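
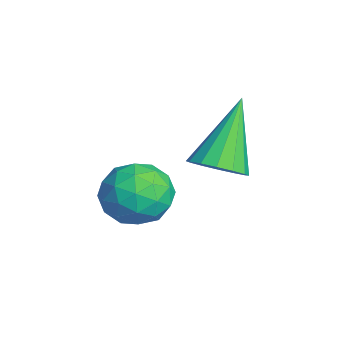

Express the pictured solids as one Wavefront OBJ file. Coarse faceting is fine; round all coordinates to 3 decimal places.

v -3.431 -1.718 -4.055
v -2.867 -1.871 -3.618
v -4.449 -0.922 -2.465
v -2.798 -1.523 -3.748
v -2.899 -1.227 -3.961
v -3.142 -1.063 -4.199
v -3.463 -1.075 -4.398
v -3.775 -1.259 -4.506
v -3.994 -1.566 -4.493
v -4.063 -1.914 -4.363
v -3.962 -2.209 -4.15
v -3.719 -2.373 -3.912
v -3.398 -2.362 -3.712
v -3.086 -2.178 -3.604
v -2.195 -2.933 -3.823
v -1.839 -3.494 -3.241
v -2.841 -4.026 -4.479
v -2.485 -4.587 -3.897
v -3.108 -4.017 -3.637
v -2.709 -3.342 -3.232
v -1.971 -4.178 -4.488
v -1.572 -3.503 -4.083
v -1.7 -4.263 -3.652
v -2.403 -4.163 -3.126
v -2.277 -3.357 -4.594
v -2.98 -3.257 -4.068
v -1.961 -3.117 -3.474
v -2.719 -4.403 -4.246
v -3.086 -4.068 -4.093
v -2.876 -4.397 -3.751
v -2.472 -3.028 -3.469
v -2.262 -3.358 -3.127
v -3.008 -3.665 -3.36
v -2.418 -4.162 -4.593
v -2.208 -4.492 -4.251
v -1.804 -3.123 -3.969
v -1.594 -3.452 -3.627
v -1.672 -3.855 -4.36
v -1.669 -3.899 -3.374
v -2.049 -4.541 -3.759
v -1.747 -4.301 -4.107
v -1.513 -3.904 -3.868
v -2.082 -3.841 -3.065
v -2.462 -4.483 -3.45
v -2.828 -4.148 -3.298
v -2.594 -3.751 -3.059
v -2.001 -4.293 -3.306
v -2.218 -3.037 -4.27
v -2.598 -3.679 -4.655
v -2.086 -3.769 -4.661
v -1.852 -3.372 -4.422
v -2.631 -2.979 -3.961
v -3.011 -3.621 -4.346
v -3.167 -3.616 -3.852
v -2.933 -3.219 -3.613
v -2.679 -3.227 -4.414
f 2 1 4
f 2 4 3
f 4 1 5
f 4 5 3
f 5 1 6
f 5 6 3
f 6 1 7
f 6 7 3
f 7 1 8
f 7 8 3
f 8 1 9
f 8 9 3
f 9 1 10
f 9 10 3
f 10 1 11
f 10 11 3
f 11 1 12
f 11 12 3
f 12 1 13
f 12 13 3
f 13 1 14
f 13 14 3
f 14 1 2
f 14 2 3
f 15 52 31
f 52 26 55
f 31 55 20
f 52 55 31
f 15 31 27
f 31 20 32
f 27 32 16
f 31 32 27
f 15 27 36
f 27 16 37
f 36 37 22
f 27 37 36
f 15 36 48
f 36 22 51
f 48 51 25
f 36 51 48
f 15 48 52
f 48 25 56
f 52 56 26
f 48 56 52
f 16 32 43
f 32 20 46
f 43 46 24
f 32 46 43
f 20 55 33
f 55 26 54
f 33 54 19
f 55 54 33
f 26 56 53
f 56 25 49
f 53 49 17
f 56 49 53
f 25 51 50
f 51 22 38
f 50 38 21
f 51 38 50
f 22 37 42
f 37 16 39
f 42 39 23
f 37 39 42
f 18 44 30
f 44 24 45
f 30 45 19
f 44 45 30
f 18 30 28
f 30 19 29
f 28 29 17
f 30 29 28
f 18 28 35
f 28 17 34
f 35 34 21
f 28 34 35
f 18 35 40
f 35 21 41
f 40 41 23
f 35 41 40
f 18 40 44
f 40 23 47
f 44 47 24
f 40 47 44
f 19 45 33
f 45 24 46
f 33 46 20
f 45 46 33
f 17 29 53
f 29 19 54
f 53 54 26
f 29 54 53
f 21 34 50
f 34 17 49
f 50 49 25
f 34 49 50
f 23 41 42
f 41 21 38
f 42 38 22
f 41 38 42
f 24 47 43
f 47 23 39
f 43 39 16
f 47 39 43



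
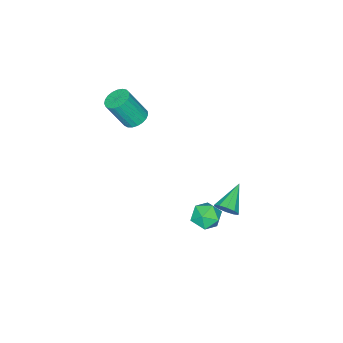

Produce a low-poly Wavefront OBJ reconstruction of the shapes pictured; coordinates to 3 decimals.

v 2.65 2.423 -3.507
v 3.325 2.015 -4.067
v 1.875 1.065 -3.453
v 2.55 0.657 -4.013
v 2.765 0.915 -3.106
v 3.244 1.754 -3.139
v 1.956 1.326 -4.381
v 2.435 2.165 -4.414
v 2.897 1.337 -4.607
v 3.396 1.083 -3.819
v 1.804 1.997 -3.701
v 2.303 1.743 -2.913
v 3.391 3.482 -1.182
v 3.691 3.743 -0.57
v 1.869 3.158 -0.298
v 3.493 4.086 -0.785
v 3.256 4.199 -1.152
v 3.07 4.038 -1.53
v 3.007 3.665 -1.776
v 3.09 3.222 -1.795
v 3.289 2.879 -1.58
v 3.526 2.766 -1.213
v 3.712 2.927 -0.835
v 3.775 3.3 -0.589
v 2.622 -3.364 2.038
v 3.304 -3.006 1.92
v 3.981 -3.718 3.685
v 3.298 -4.076 3.802
v 3.135 -2.778 2.077
v 3.812 -3.49 3.842
v 2.877 -2.652 2.227
v 3.554 -3.364 3.992
v 2.574 -2.648 2.345
v 3.251 -3.361 4.109
v 2.28 -2.769 2.409
v 2.957 -3.481 4.174
v 2.045 -2.992 2.409
v 2.722 -3.705 4.174
v 1.909 -3.28 2.345
v 2.586 -3.992 4.109
v 1.897 -3.582 2.227
v 2.574 -4.294 3.992
v 2.01 -3.846 2.077
v 2.687 -4.559 3.842
v 2.229 -4.027 1.92
v 2.906 -4.74 3.685
v 2.515 -4.094 1.784
v 3.192 -4.806 3.549
v 2.82 -4.034 1.691
v 3.497 -4.746 3.456
v 3.091 -3.858 1.658
v 3.768 -4.57 3.423
v 3.28 -3.597 1.691
v 3.957 -4.309 3.456
v 3.356 -3.295 1.784
v 4.033 -4.008 3.548
f 1 12 6
f 1 6 2
f 1 2 8
f 1 8 11
f 1 11 12
f 2 6 10
f 6 12 5
f 12 11 3
f 11 8 7
f 8 2 9
f 4 10 5
f 4 5 3
f 4 3 7
f 4 7 9
f 4 9 10
f 5 10 6
f 3 5 12
f 7 3 11
f 9 7 8
f 10 9 2
f 14 13 16
f 14 16 15
f 16 13 17
f 16 17 15
f 17 13 18
f 17 18 15
f 18 13 19
f 18 19 15
f 19 13 20
f 19 20 15
f 20 13 21
f 20 21 15
f 21 13 22
f 21 22 15
f 22 13 23
f 22 23 15
f 23 13 24
f 23 24 15
f 24 13 14
f 24 14 15
f 26 25 29
f 26 29 27
f 27 29 30
f 27 30 28
f 29 25 31
f 29 31 30
f 30 31 32
f 30 32 28
f 31 25 33
f 31 33 32
f 32 33 34
f 32 34 28
f 33 25 35
f 33 35 34
f 34 35 36
f 34 36 28
f 35 25 37
f 35 37 36
f 36 37 38
f 36 38 28
f 37 25 39
f 37 39 38
f 38 39 40
f 38 40 28
f 39 25 41
f 39 41 40
f 40 41 42
f 40 42 28
f 41 25 43
f 41 43 42
f 42 43 44
f 42 44 28
f 43 25 45
f 43 45 44
f 44 45 46
f 44 46 28
f 45 25 47
f 45 47 46
f 46 47 48
f 46 48 28
f 47 25 49
f 47 49 48
f 48 49 50
f 48 50 28
f 49 25 51
f 49 51 50
f 50 51 52
f 50 52 28
f 51 25 53
f 51 53 52
f 52 53 54
f 52 54 28
f 53 25 55
f 53 55 54
f 54 55 56
f 54 56 28
f 55 25 26
f 55 26 56
f 56 26 27
f 56 27 28



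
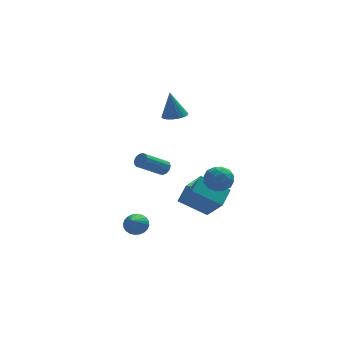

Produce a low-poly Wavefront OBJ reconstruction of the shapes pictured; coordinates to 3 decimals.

v -0.074 -1.918 0.057
v 0.234 -1.933 0.464
v -1.198 -2.457 1.529
v -1.506 -2.442 1.123
v 0.128 -1.666 0.453
v -1.304 -2.19 1.518
v -0.043 -1.479 0.316
v -1.474 -2.004 1.381
v -0.223 -1.432 0.097
v -1.655 -1.956 1.162
v -0.356 -1.538 -0.134
v -1.788 -2.063 0.931
v -0.399 -1.766 -0.305
v -1.831 -2.29 0.76
v -0.34 -2.041 -0.36
v -1.771 -2.566 0.705
v -0.196 -2.278 -0.283
v -1.627 -2.802 0.782
v -0.013 -2.4 -0.098
v -1.445 -2.924 0.967
v 0.15 -2.369 0.137
v -1.282 -2.893 1.202
v 0.242 -2.195 0.346
v -1.19 -2.719 1.411
v 2.925 0.274 -5.361
v 3.513 -1.046 -3.878
v 1.271 0.761 -4.271
v 1.859 -0.559 -2.789
v 3.641 1.299 -4.731
v 4.229 -0.021 -3.249
v 1.987 1.786 -3.642
v 2.575 0.466 -2.159
v 1.292 1.629 2.366
v 1.717 0.992 2.512
v 1.048 1.871 4.134
v 1.955 1.245 2.51
v 2.061 1.574 2.48
v 2.015 1.914 2.427
v 1.826 2.198 2.362
v 1.531 2.369 2.298
v 1.188 2.393 2.248
v 0.866 2.266 2.221
v 0.628 2.014 2.223
v 0.522 1.684 2.253
v 0.568 1.344 2.306
v 0.758 1.061 2.371
v 1.053 0.89 2.435
v 1.395 0.865 2.485
v -1.787 -2.468 -3.992
v -1.368 -2.176 -3.456
v -2.313 -3.772 -2.868
v -1.618 -2.038 -3.414
v -1.894 -1.966 -3.459
v -2.153 -1.97 -3.585
v -2.357 -2.05 -3.774
v -2.474 -2.194 -3.995
v -2.486 -2.379 -4.216
v -2.392 -2.578 -4.403
v -2.206 -2.76 -4.527
v -1.956 -2.898 -4.57
v -1.68 -2.97 -4.525
v -1.42 -2.966 -4.398
v -1.216 -2.886 -4.21
v -1.1 -2.743 -3.988
v -1.087 -2.557 -3.767
v -1.181 -2.358 -3.58
v 2.108 -2.363 -0.575
v 2.792 -1.782 -0.31
v 3.088 -3.118 -1.45
v 3.772 -2.537 -1.185
v 3.407 -3.141 -0.57
v 2.802 -2.675 -0.03
v 3.078 -2.225 -1.73
v 2.473 -1.759 -1.19
v 3.392 -1.697 -1.024
v 3.595 -2.263 -0.307
v 2.285 -2.637 -1.453
v 2.488 -3.203 -0.736
v 2.364 -2.006 -0.366
v 3.516 -2.894 -1.394
v 3.301 -3.249 -1.033
v 3.703 -2.907 -0.877
v 2.37 -2.531 -0.201
v 2.772 -2.19 -0.046
v 3.133 -2.989 -0.198
v 3.108 -2.71 -1.714
v 3.51 -2.369 -1.559
v 2.177 -1.993 -0.883
v 2.579 -1.651 -0.727
v 2.747 -1.911 -1.562
v 3.119 -1.615 -0.63
v 3.694 -2.058 -1.144
v 3.287 -1.875 -1.464
v 2.931 -1.601 -1.147
v 3.238 -1.948 -0.209
v 3.814 -2.391 -0.722
v 3.6 -2.747 -0.361
v 3.244 -2.472 -0.044
v 3.591 -1.897 -0.628
v 2.066 -2.509 -1.038
v 2.642 -2.952 -1.551
v 2.636 -2.428 -1.716
v 2.28 -2.153 -1.399
v 2.186 -2.842 -0.616
v 2.761 -3.285 -1.13
v 2.949 -3.299 -0.613
v 2.593 -3.025 -0.296
v 2.289 -3.003 -1.132
f 2 1 5
f 2 5 3
f 3 5 6
f 3 6 4
f 5 1 7
f 5 7 6
f 6 7 8
f 6 8 4
f 7 1 9
f 7 9 8
f 8 9 10
f 8 10 4
f 9 1 11
f 9 11 10
f 10 11 12
f 10 12 4
f 11 1 13
f 11 13 12
f 12 13 14
f 12 14 4
f 13 1 15
f 13 15 14
f 14 15 16
f 14 16 4
f 15 1 17
f 15 17 16
f 16 17 18
f 16 18 4
f 17 1 19
f 17 19 18
f 18 19 20
f 18 20 4
f 19 1 21
f 19 21 20
f 20 21 22
f 20 22 4
f 21 1 23
f 21 23 22
f 22 23 24
f 22 24 4
f 23 1 2
f 23 2 24
f 24 2 3
f 24 3 4
f 26 28 25
f 29 26 25
f 25 28 27
f 27 29 25
f 26 32 28
f 30 26 29
f 30 32 26
f 28 32 27
f 31 29 27
f 27 32 31
f 31 30 29
f 32 30 31
f 34 33 36
f 34 36 35
f 36 33 37
f 36 37 35
f 37 33 38
f 37 38 35
f 38 33 39
f 38 39 35
f 39 33 40
f 39 40 35
f 40 33 41
f 40 41 35
f 41 33 42
f 41 42 35
f 42 33 43
f 42 43 35
f 43 33 44
f 43 44 35
f 44 33 45
f 44 45 35
f 45 33 46
f 45 46 35
f 46 33 47
f 46 47 35
f 47 33 48
f 47 48 35
f 48 33 34
f 48 34 35
f 50 49 52
f 50 52 51
f 52 49 53
f 52 53 51
f 53 49 54
f 53 54 51
f 54 49 55
f 54 55 51
f 55 49 56
f 55 56 51
f 56 49 57
f 56 57 51
f 57 49 58
f 57 58 51
f 58 49 59
f 58 59 51
f 59 49 60
f 59 60 51
f 60 49 61
f 60 61 51
f 61 49 62
f 61 62 51
f 62 49 63
f 62 63 51
f 63 49 64
f 63 64 51
f 64 49 65
f 64 65 51
f 65 49 66
f 65 66 51
f 66 49 50
f 66 50 51
f 67 104 83
f 104 78 107
f 83 107 72
f 104 107 83
f 67 83 79
f 83 72 84
f 79 84 68
f 83 84 79
f 67 79 88
f 79 68 89
f 88 89 74
f 79 89 88
f 67 88 100
f 88 74 103
f 100 103 77
f 88 103 100
f 67 100 104
f 100 77 108
f 104 108 78
f 100 108 104
f 68 84 95
f 84 72 98
f 95 98 76
f 84 98 95
f 72 107 85
f 107 78 106
f 85 106 71
f 107 106 85
f 78 108 105
f 108 77 101
f 105 101 69
f 108 101 105
f 77 103 102
f 103 74 90
f 102 90 73
f 103 90 102
f 74 89 94
f 89 68 91
f 94 91 75
f 89 91 94
f 70 96 82
f 96 76 97
f 82 97 71
f 96 97 82
f 70 82 80
f 82 71 81
f 80 81 69
f 82 81 80
f 70 80 87
f 80 69 86
f 87 86 73
f 80 86 87
f 70 87 92
f 87 73 93
f 92 93 75
f 87 93 92
f 70 92 96
f 92 75 99
f 96 99 76
f 92 99 96
f 71 97 85
f 97 76 98
f 85 98 72
f 97 98 85
f 69 81 105
f 81 71 106
f 105 106 78
f 81 106 105
f 73 86 102
f 86 69 101
f 102 101 77
f 86 101 102
f 75 93 94
f 93 73 90
f 94 90 74
f 93 90 94
f 76 99 95
f 99 75 91
f 95 91 68
f 99 91 95



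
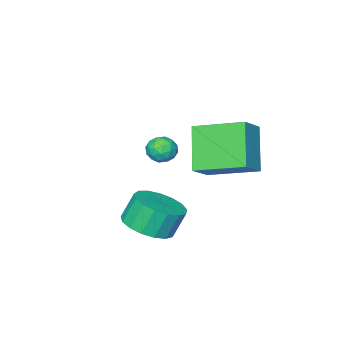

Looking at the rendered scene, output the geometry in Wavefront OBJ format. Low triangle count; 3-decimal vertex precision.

v 0.311 1.973 0.701
v 0.961 1.248 1.094
v 0.479 1.423 2.212
v -0.171 2.147 1.819
v 1.218 1.677 1.138
v 0.737 1.852 2.256
v 1.268 2.174 1.082
v 0.787 2.349 2.2
v 1.099 2.624 0.938
v 0.617 2.799 2.057
v 0.749 2.926 0.74
v 0.267 3.101 1.859
v 0.299 3.009 0.533
v -0.183 3.184 1.652
v -0.149 2.855 0.365
v -0.631 3.03 1.483
v -0.491 2.498 0.273
v -0.973 2.673 1.391
v -0.65 2.021 0.28
v -1.131 2.196 1.398
v -0.588 1.533 0.382
v -1.07 1.708 1.501
v -0.321 1.146 0.558
v -0.802 1.321 1.676
v 0.092 0.948 0.767
v -0.39 1.123 1.885
v 0.554 0.985 0.96
v 0.072 1.159 2.078
v -3.115 -0.487 2.224
v -2.767 -0.498 2.788
v -2.573 -1.342 1.872
v -2.225 -1.353 2.436
v -2.869 -1.507 2.441
v -3.204 -0.979 2.659
v -2.136 -0.861 2.001
v -2.471 -0.333 2.219
v -2.162 -0.729 2.65
v -2.615 -1.129 2.922
v -2.725 -0.711 1.738
v -3.178 -1.111 2.01
v -2.989 -0.418 2.537
v -2.351 -1.422 2.123
v -2.73 -1.513 2.126
v -2.525 -1.52 2.457
v -3.246 -0.7 2.461
v -3.041 -0.707 2.792
v -3.101 -1.3 2.589
v -2.299 -1.133 1.868
v -2.094 -1.14 2.199
v -2.815 -0.32 2.203
v -2.61 -0.327 2.534
v -2.239 -0.54 2.071
v -2.428 -0.56 2.787
v -2.11 -1.062 2.58
v -2.057 -0.773 2.325
v -2.255 -0.463 2.453
v -2.695 -0.795 2.947
v -2.376 -1.297 2.74
v -2.754 -1.388 2.743
v -2.951 -1.078 2.871
v -2.339 -0.931 2.866
v -2.964 -0.543 1.92
v -2.645 -1.045 1.713
v -2.389 -0.762 1.789
v -2.586 -0.452 1.917
v -3.23 -0.778 2.08
v -2.912 -1.28 1.873
v -3.085 -1.377 2.207
v -3.283 -1.067 2.335
v -3.001 -0.909 1.794
v -4.074 3.157 2.493
v -4.934 2.081 4.079
v -3.086 3.472 3.243
v -3.946 2.397 4.829
v -3.014 1.363 1.851
v -3.874 0.288 3.437
v -2.026 1.679 2.601
v -2.886 0.603 4.187
f 2 1 5
f 2 5 3
f 3 5 6
f 3 6 4
f 5 1 7
f 5 7 6
f 6 7 8
f 6 8 4
f 7 1 9
f 7 9 8
f 8 9 10
f 8 10 4
f 9 1 11
f 9 11 10
f 10 11 12
f 10 12 4
f 11 1 13
f 11 13 12
f 12 13 14
f 12 14 4
f 13 1 15
f 13 15 14
f 14 15 16
f 14 16 4
f 15 1 17
f 15 17 16
f 16 17 18
f 16 18 4
f 17 1 19
f 17 19 18
f 18 19 20
f 18 20 4
f 19 1 21
f 19 21 20
f 20 21 22
f 20 22 4
f 21 1 23
f 21 23 22
f 22 23 24
f 22 24 4
f 23 1 25
f 23 25 24
f 24 25 26
f 24 26 4
f 25 1 27
f 25 27 26
f 26 27 28
f 26 28 4
f 27 1 2
f 27 2 28
f 28 2 3
f 28 3 4
f 29 66 45
f 66 40 69
f 45 69 34
f 66 69 45
f 29 45 41
f 45 34 46
f 41 46 30
f 45 46 41
f 29 41 50
f 41 30 51
f 50 51 36
f 41 51 50
f 29 50 62
f 50 36 65
f 62 65 39
f 50 65 62
f 29 62 66
f 62 39 70
f 66 70 40
f 62 70 66
f 30 46 57
f 46 34 60
f 57 60 38
f 46 60 57
f 34 69 47
f 69 40 68
f 47 68 33
f 69 68 47
f 40 70 67
f 70 39 63
f 67 63 31
f 70 63 67
f 39 65 64
f 65 36 52
f 64 52 35
f 65 52 64
f 36 51 56
f 51 30 53
f 56 53 37
f 51 53 56
f 32 58 44
f 58 38 59
f 44 59 33
f 58 59 44
f 32 44 42
f 44 33 43
f 42 43 31
f 44 43 42
f 32 42 49
f 42 31 48
f 49 48 35
f 42 48 49
f 32 49 54
f 49 35 55
f 54 55 37
f 49 55 54
f 32 54 58
f 54 37 61
f 58 61 38
f 54 61 58
f 33 59 47
f 59 38 60
f 47 60 34
f 59 60 47
f 31 43 67
f 43 33 68
f 67 68 40
f 43 68 67
f 35 48 64
f 48 31 63
f 64 63 39
f 48 63 64
f 37 55 56
f 55 35 52
f 56 52 36
f 55 52 56
f 38 61 57
f 61 37 53
f 57 53 30
f 61 53 57
f 72 74 71
f 75 72 71
f 71 74 73
f 73 75 71
f 72 78 74
f 76 72 75
f 76 78 72
f 74 78 73
f 77 75 73
f 73 78 77
f 77 76 75
f 78 76 77



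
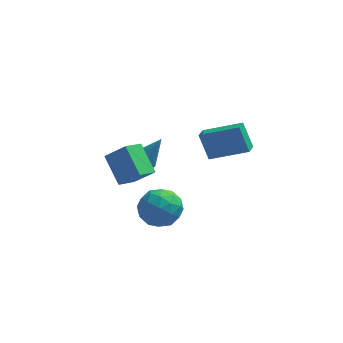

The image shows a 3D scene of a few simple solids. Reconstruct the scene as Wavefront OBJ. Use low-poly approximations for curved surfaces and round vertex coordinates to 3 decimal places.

v -1.337 2.747 -3.138
v -0.919 2.149 -3.266
v -0.403 3.073 -1.622
v -0.768 2.354 -3.403
v -0.704 2.618 -3.5
v -0.736 2.902 -3.541
v -0.859 3.162 -3.521
v -1.055 3.359 -3.443
v -1.294 3.463 -3.319
v -1.54 3.458 -3.166
v -1.754 3.344 -3.01
v -1.905 3.139 -2.873
v -1.969 2.875 -2.776
v -1.937 2.591 -2.735
v -1.814 2.331 -2.755
v -1.618 2.134 -2.833
v -1.379 2.03 -2.957
v -1.134 2.036 -3.11
v 0.604 -3.159 -0.379
v 1.209 -3.821 -1.174
v -1.069 -3.839 -1.086
v -0.464 -4.501 -1.881
v -0.417 -4.773 -0.714
v 0.617 -4.353 -0.278
v -0.477 -3.307 -1.982
v 0.557 -2.887 -1.546
v 0.541 -3.913 -2.165
v 0.578 -4.819 -1.381
v -0.438 -2.841 -0.879
v -0.401 -3.747 -0.095
v 1.054 -3.43 -0.715
v -0.914 -4.23 -1.545
v -0.886 -4.39 -0.859
v -0.53 -4.779 -1.327
v 0.706 -3.743 -0.188
v 1.061 -4.132 -0.655
v 0.106 -4.692 -0.384
v -0.921 -3.528 -1.605
v -0.566 -3.917 -2.072
v 0.67 -2.881 -0.933
v 1.026 -3.27 -1.401
v 0.034 -2.968 -1.876
v 1.016 -3.874 -1.764
v 0.033 -4.274 -2.18
v 0.025 -3.572 -2.239
v 0.633 -3.324 -1.983
v 1.038 -4.406 -1.304
v 0.055 -4.806 -1.719
v 0.083 -4.966 -1.033
v 0.69 -4.719 -0.777
v 0.645 -4.46 -1.886
v 0.085 -2.854 -0.541
v -0.898 -3.254 -0.956
v -0.55 -2.941 -1.483
v 0.057 -2.694 -1.227
v 0.107 -3.386 -0.08
v -0.876 -3.786 -0.496
v -0.493 -4.336 -0.277
v 0.115 -4.088 -0.021
v -0.505 -3.2 -0.374
v 2.274 -0.746 0.126
v 1.724 -0.196 1.524
v 2.44 0.012 -0.107
v 1.89 0.562 1.291
v 4.29 -0.922 0.989
v 3.74 -0.372 2.387
v 4.456 -0.164 0.756
v 3.906 0.386 2.154
v -2.351 -0.16 -2.715
v -3.194 1.133 -1.557
v -1.643 0.812 -3.284
v -2.486 2.104 -2.125
v -1.234 -0.364 -1.675
v -2.077 0.928 -0.516
v -0.526 0.607 -2.243
v -1.369 1.9 -1.085
f 2 1 4
f 2 4 3
f 4 1 5
f 4 5 3
f 5 1 6
f 5 6 3
f 6 1 7
f 6 7 3
f 7 1 8
f 7 8 3
f 8 1 9
f 8 9 3
f 9 1 10
f 9 10 3
f 10 1 11
f 10 11 3
f 11 1 12
f 11 12 3
f 12 1 13
f 12 13 3
f 13 1 14
f 13 14 3
f 14 1 15
f 14 15 3
f 15 1 16
f 15 16 3
f 16 1 17
f 16 17 3
f 17 1 18
f 17 18 3
f 18 1 2
f 18 2 3
f 19 56 35
f 56 30 59
f 35 59 24
f 56 59 35
f 19 35 31
f 35 24 36
f 31 36 20
f 35 36 31
f 19 31 40
f 31 20 41
f 40 41 26
f 31 41 40
f 19 40 52
f 40 26 55
f 52 55 29
f 40 55 52
f 19 52 56
f 52 29 60
f 56 60 30
f 52 60 56
f 20 36 47
f 36 24 50
f 47 50 28
f 36 50 47
f 24 59 37
f 59 30 58
f 37 58 23
f 59 58 37
f 30 60 57
f 60 29 53
f 57 53 21
f 60 53 57
f 29 55 54
f 55 26 42
f 54 42 25
f 55 42 54
f 26 41 46
f 41 20 43
f 46 43 27
f 41 43 46
f 22 48 34
f 48 28 49
f 34 49 23
f 48 49 34
f 22 34 32
f 34 23 33
f 32 33 21
f 34 33 32
f 22 32 39
f 32 21 38
f 39 38 25
f 32 38 39
f 22 39 44
f 39 25 45
f 44 45 27
f 39 45 44
f 22 44 48
f 44 27 51
f 48 51 28
f 44 51 48
f 23 49 37
f 49 28 50
f 37 50 24
f 49 50 37
f 21 33 57
f 33 23 58
f 57 58 30
f 33 58 57
f 25 38 54
f 38 21 53
f 54 53 29
f 38 53 54
f 27 45 46
f 45 25 42
f 46 42 26
f 45 42 46
f 28 51 47
f 51 27 43
f 47 43 20
f 51 43 47
f 62 64 61
f 65 62 61
f 61 64 63
f 63 65 61
f 62 68 64
f 66 62 65
f 66 68 62
f 64 68 63
f 67 65 63
f 63 68 67
f 67 66 65
f 68 66 67
f 70 72 69
f 73 70 69
f 69 72 71
f 71 73 69
f 70 76 72
f 74 70 73
f 74 76 70
f 72 76 71
f 75 73 71
f 71 76 75
f 75 74 73
f 76 74 75



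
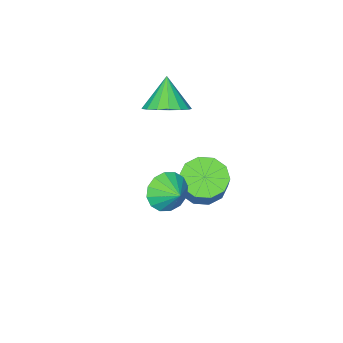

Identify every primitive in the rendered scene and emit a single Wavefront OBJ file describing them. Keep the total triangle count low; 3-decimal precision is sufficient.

v -3.419 0.495 -3.229
v -2.656 -0.28 -3.153
v -1.979 0.529 -1.695
v -2.741 1.305 -1.771
v -2.413 0.214 -3.54
v -1.735 1.023 -2.082
v -2.553 0.816 -3.809
v -1.876 1.625 -2.351
v -3.024 1.295 -3.856
v -2.347 2.104 -2.398
v -3.646 1.469 -3.664
v -2.969 2.278 -2.205
v -4.181 1.271 -3.305
v -3.504 2.08 -1.847
v -4.425 0.777 -2.918
v -3.747 1.586 -1.46
v -4.284 0.175 -2.649
v -3.607 0.984 -1.191
v -3.813 -0.304 -2.602
v -3.136 0.505 -1.144
v -3.191 -0.478 -2.795
v -2.514 0.331 -1.336
v 0.843 2.856 0.558
v 1.481 3.092 -0.147
v 0.977 3.764 0.982
v 1.029 3.241 -0.324
v 0.528 3.286 -0.264
v 0.111 3.217 0.016
v -0.11 3.051 0.442
v -0.075 2.833 0.899
v 0.206 2.621 1.264
v 0.657 2.472 1.44
v 1.159 2.426 1.38
v 1.576 2.496 1.1
v 1.797 2.662 0.675
v 1.762 2.88 0.218
v -2.38 -0.685 1.805
v -1.88 0.025 2.43
v -3.06 -1.395 3.155
v -2.327 0.25 2.323
v -2.787 0.26 2.097
v -3.153 0.055 1.805
v -3.343 -0.321 1.512
v -3.311 -0.779 1.286
v -3.067 -1.217 1.18
v -2.665 -1.532 1.216
v -2.198 -1.653 1.388
v -1.772 -1.553 1.655
v -1.486 -1.253 1.956
v -1.405 -0.824 2.223
v -1.547 -0.363 2.394
f 2 1 5
f 2 5 3
f 3 5 6
f 3 6 4
f 5 1 7
f 5 7 6
f 6 7 8
f 6 8 4
f 7 1 9
f 7 9 8
f 8 9 10
f 8 10 4
f 9 1 11
f 9 11 10
f 10 11 12
f 10 12 4
f 11 1 13
f 11 13 12
f 12 13 14
f 12 14 4
f 13 1 15
f 13 15 14
f 14 15 16
f 14 16 4
f 15 1 17
f 15 17 16
f 16 17 18
f 16 18 4
f 17 1 19
f 17 19 18
f 18 19 20
f 18 20 4
f 19 1 21
f 19 21 20
f 20 21 22
f 20 22 4
f 21 1 2
f 21 2 22
f 22 2 3
f 22 3 4
f 24 23 26
f 24 26 25
f 26 23 27
f 26 27 25
f 27 23 28
f 27 28 25
f 28 23 29
f 28 29 25
f 29 23 30
f 29 30 25
f 30 23 31
f 30 31 25
f 31 23 32
f 31 32 25
f 32 23 33
f 32 33 25
f 33 23 34
f 33 34 25
f 34 23 35
f 34 35 25
f 35 23 36
f 35 36 25
f 36 23 24
f 36 24 25
f 38 37 40
f 38 40 39
f 40 37 41
f 40 41 39
f 41 37 42
f 41 42 39
f 42 37 43
f 42 43 39
f 43 37 44
f 43 44 39
f 44 37 45
f 44 45 39
f 45 37 46
f 45 46 39
f 46 37 47
f 46 47 39
f 47 37 48
f 47 48 39
f 48 37 49
f 48 49 39
f 49 37 50
f 49 50 39
f 50 37 51
f 50 51 39
f 51 37 38
f 51 38 39



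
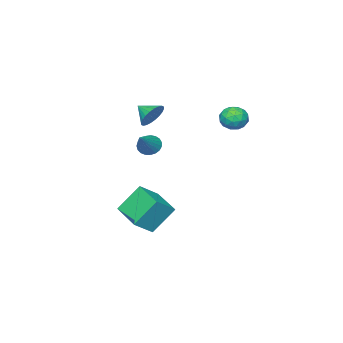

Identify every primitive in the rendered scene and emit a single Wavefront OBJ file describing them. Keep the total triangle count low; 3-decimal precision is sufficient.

v -0.668 -2.006 0.757
v -0.234 -1.905 0.179
v 0.768 -1.394 1.943
v -0.37 -1.634 0.204
v -0.557 -1.428 0.325
v -0.764 -1.322 0.52
v -0.954 -1.334 0.757
v -1.094 -1.462 0.993
v -1.161 -1.684 1.189
v -1.143 -1.962 1.31
v -1.042 -2.247 1.336
v -0.877 -2.491 1.261
v -0.676 -2.651 1.099
v -0.473 -2.699 0.879
v -0.304 -2.627 0.637
v -0.198 -2.448 0.416
v -0.173 -2.192 0.254
v -0.172 -2.602 -4.798
v -1.248 -1.903 -3.199
v 0.558 -0.645 -5.162
v -0.519 0.054 -3.563
v 1.019 -2.874 -3.877
v -0.058 -2.175 -2.278
v 1.748 -0.917 -4.241
v 0.672 -0.218 -2.642
v -2.841 2.573 2.559
v -2.326 2.568 3.263
v -3.694 1.632 3.177
v -3.179 1.627 3.881
v -3.652 2.335 3.691
v -3.125 2.917 3.309
v -2.895 1.283 3.131
v -2.368 1.865 2.749
v -2.359 1.771 3.617
v -2.827 2.422 3.963
v -3.193 1.778 2.477
v -3.661 2.429 2.823
v -2.509 2.653 2.857
v -3.511 1.547 3.583
v -3.789 1.963 3.471
v -3.486 1.96 3.885
v -2.978 2.858 2.884
v -2.675 2.856 3.298
v -3.454 2.719 3.549
v -3.345 1.344 3.142
v -3.042 1.342 3.556
v -2.534 2.24 2.555
v -2.231 2.237 2.969
v -2.566 1.481 2.891
v -2.226 2.182 3.479
v -2.727 1.629 3.842
v -2.56 1.426 3.401
v -2.25 1.768 3.176
v -2.5 2.564 3.682
v -3.001 2.011 4.045
v -3.279 2.427 3.934
v -2.97 2.769 3.709
v -2.52 2.096 3.89
v -3.019 2.189 2.395
v -3.52 1.636 2.758
v -3.05 1.431 2.731
v -2.741 1.773 2.506
v -3.293 2.571 2.598
v -3.794 2.018 2.961
v -3.77 2.432 3.264
v -3.46 2.774 3.039
v -3.5 2.104 2.55
v -1.553 -2.568 2.603
v -1.17 -2.918 1.856
v -1.447 -3.592 3.137
v -0.885 -2.797 2.03
v -0.701 -2.642 2.291
v -0.648 -2.476 2.6
v -0.732 -2.323 2.91
v -0.941 -2.208 3.172
v -1.243 -2.148 3.349
v -1.593 -2.151 3.411
v -1.936 -2.218 3.351
v -2.221 -2.338 3.176
v -2.404 -2.493 2.915
v -2.458 -2.66 2.606
v -2.374 -2.812 2.297
v -2.165 -2.927 2.034
v -1.863 -2.988 1.858
v -1.513 -2.985 1.795
f 2 1 4
f 2 4 3
f 4 1 5
f 4 5 3
f 5 1 6
f 5 6 3
f 6 1 7
f 6 7 3
f 7 1 8
f 7 8 3
f 8 1 9
f 8 9 3
f 9 1 10
f 9 10 3
f 10 1 11
f 10 11 3
f 11 1 12
f 11 12 3
f 12 1 13
f 12 13 3
f 13 1 14
f 13 14 3
f 14 1 15
f 14 15 3
f 15 1 16
f 15 16 3
f 16 1 17
f 16 17 3
f 17 1 2
f 17 2 3
f 19 21 18
f 22 19 18
f 18 21 20
f 20 22 18
f 19 25 21
f 23 19 22
f 23 25 19
f 21 25 20
f 24 22 20
f 20 25 24
f 24 23 22
f 25 23 24
f 26 63 42
f 63 37 66
f 42 66 31
f 63 66 42
f 26 42 38
f 42 31 43
f 38 43 27
f 42 43 38
f 26 38 47
f 38 27 48
f 47 48 33
f 38 48 47
f 26 47 59
f 47 33 62
f 59 62 36
f 47 62 59
f 26 59 63
f 59 36 67
f 63 67 37
f 59 67 63
f 27 43 54
f 43 31 57
f 54 57 35
f 43 57 54
f 31 66 44
f 66 37 65
f 44 65 30
f 66 65 44
f 37 67 64
f 67 36 60
f 64 60 28
f 67 60 64
f 36 62 61
f 62 33 49
f 61 49 32
f 62 49 61
f 33 48 53
f 48 27 50
f 53 50 34
f 48 50 53
f 29 55 41
f 55 35 56
f 41 56 30
f 55 56 41
f 29 41 39
f 41 30 40
f 39 40 28
f 41 40 39
f 29 39 46
f 39 28 45
f 46 45 32
f 39 45 46
f 29 46 51
f 46 32 52
f 51 52 34
f 46 52 51
f 29 51 55
f 51 34 58
f 55 58 35
f 51 58 55
f 30 56 44
f 56 35 57
f 44 57 31
f 56 57 44
f 28 40 64
f 40 30 65
f 64 65 37
f 40 65 64
f 32 45 61
f 45 28 60
f 61 60 36
f 45 60 61
f 34 52 53
f 52 32 49
f 53 49 33
f 52 49 53
f 35 58 54
f 58 34 50
f 54 50 27
f 58 50 54
f 69 68 71
f 69 71 70
f 71 68 72
f 71 72 70
f 72 68 73
f 72 73 70
f 73 68 74
f 73 74 70
f 74 68 75
f 74 75 70
f 75 68 76
f 75 76 70
f 76 68 77
f 76 77 70
f 77 68 78
f 77 78 70
f 78 68 79
f 78 79 70
f 79 68 80
f 79 80 70
f 80 68 81
f 80 81 70
f 81 68 82
f 81 82 70
f 82 68 83
f 82 83 70
f 83 68 84
f 83 84 70
f 84 68 85
f 84 85 70
f 85 68 69
f 85 69 70



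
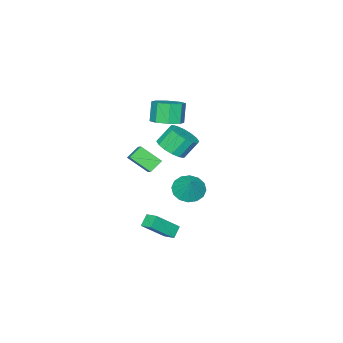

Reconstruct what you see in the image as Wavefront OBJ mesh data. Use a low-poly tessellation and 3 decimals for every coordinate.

v 0.235 -0.029 2.91
v 0.936 0.616 3.091
v 0.286 1.035 4.112
v -0.415 0.389 3.93
v 0.614 0.855 2.788
v -0.035 1.274 3.809
v 0.191 0.857 2.518
v -0.458 1.276 3.539
v -0.221 0.622 2.353
v -0.87 1.04 3.373
v -0.51 0.212 2.337
v -1.159 0.63 3.357
v -0.6 -0.263 2.474
v -1.249 0.156 3.495
v -0.466 -0.675 2.728
v -1.116 -0.256 3.749
v -0.145 -0.914 3.031
v -0.794 -0.495 4.052
v 0.278 -0.916 3.301
v -0.371 -0.497 4.322
v 0.69 -0.68 3.467
v 0.041 -0.262 4.487
v 0.979 -0.27 3.483
v 0.33 0.148 4.503
v 1.069 0.204 3.345
v 0.42 0.623 4.366
v -3.529 -3.515 1.927
v -2.604 -3.564 2.278
v -3.107 -3.854 3.563
v -4.031 -3.805 3.213
v -2.894 -2.866 2.322
v -3.397 -3.155 3.607
v -3.556 -2.548 2.135
v -4.059 -2.837 3.42
v -4.202 -2.796 1.826
v -4.704 -3.086 3.111
v -4.453 -3.466 1.577
v -4.956 -3.756 2.862
v -4.163 -4.165 1.533
v -4.666 -4.454 2.818
v -3.501 -4.483 1.72
v -4.004 -4.772 3.005
v -2.856 -4.234 2.029
v -3.358 -4.524 3.314
v -0.151 -2.042 -0.005
v 0.315 -3.167 0.937
v -0.933 -1.9 0.551
v -0.467 -3.025 1.493
v 0.327 -1.415 0.507
v 0.793 -2.54 1.449
v -0.455 -1.273 1.063
v 0.011 -2.398 2.005
v -0.033 1.018 -0.03
v 0.585 1.468 -0.61
v 0.513 1.662 1.05
v 0.189 1.767 -0.588
v -0.267 1.865 -0.416
v -0.66 1.736 -0.141
v -0.885 1.415 0.165
v -0.882 0.988 0.418
v -0.651 0.568 0.551
v -0.255 0.27 0.529
v 0.201 0.171 0.357
v 0.594 0.3 0.082
v 0.819 0.621 -0.224
v 0.816 1.048 -0.477
v -0.211 -0.921 -4.936
v -0.837 -1.039 -4.374
v -0.118 -0.111 -4.664
v -0.744 -0.228 -4.102
v 1.084 -1.512 -3.618
v 0.458 -1.629 -3.056
v 1.177 -0.701 -3.346
v 0.551 -0.819 -2.784
f 2 1 5
f 2 5 3
f 3 5 6
f 3 6 4
f 5 1 7
f 5 7 6
f 6 7 8
f 6 8 4
f 7 1 9
f 7 9 8
f 8 9 10
f 8 10 4
f 9 1 11
f 9 11 10
f 10 11 12
f 10 12 4
f 11 1 13
f 11 13 12
f 12 13 14
f 12 14 4
f 13 1 15
f 13 15 14
f 14 15 16
f 14 16 4
f 15 1 17
f 15 17 16
f 16 17 18
f 16 18 4
f 17 1 19
f 17 19 18
f 18 19 20
f 18 20 4
f 19 1 21
f 19 21 20
f 20 21 22
f 20 22 4
f 21 1 23
f 21 23 22
f 22 23 24
f 22 24 4
f 23 1 25
f 23 25 24
f 24 25 26
f 24 26 4
f 25 1 2
f 25 2 26
f 26 2 3
f 26 3 4
f 28 27 31
f 28 31 29
f 29 31 32
f 29 32 30
f 31 27 33
f 31 33 32
f 32 33 34
f 32 34 30
f 33 27 35
f 33 35 34
f 34 35 36
f 34 36 30
f 35 27 37
f 35 37 36
f 36 37 38
f 36 38 30
f 37 27 39
f 37 39 38
f 38 39 40
f 38 40 30
f 39 27 41
f 39 41 40
f 40 41 42
f 40 42 30
f 41 27 43
f 41 43 42
f 42 43 44
f 42 44 30
f 43 27 28
f 43 28 44
f 44 28 29
f 44 29 30
f 46 48 45
f 49 46 45
f 45 48 47
f 47 49 45
f 46 52 48
f 50 46 49
f 50 52 46
f 48 52 47
f 51 49 47
f 47 52 51
f 51 50 49
f 52 50 51
f 54 53 56
f 54 56 55
f 56 53 57
f 56 57 55
f 57 53 58
f 57 58 55
f 58 53 59
f 58 59 55
f 59 53 60
f 59 60 55
f 60 53 61
f 60 61 55
f 61 53 62
f 61 62 55
f 62 53 63
f 62 63 55
f 63 53 64
f 63 64 55
f 64 53 65
f 64 65 55
f 65 53 66
f 65 66 55
f 66 53 54
f 66 54 55
f 68 70 67
f 71 68 67
f 67 70 69
f 69 71 67
f 68 74 70
f 72 68 71
f 72 74 68
f 70 74 69
f 73 71 69
f 69 74 73
f 73 72 71
f 74 72 73



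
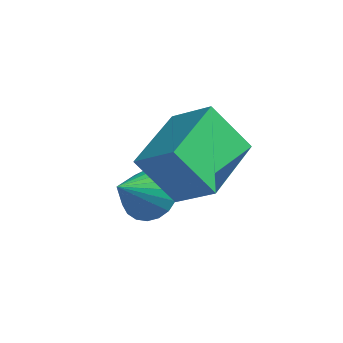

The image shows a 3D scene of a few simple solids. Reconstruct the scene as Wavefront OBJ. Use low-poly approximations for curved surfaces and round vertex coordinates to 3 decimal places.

v -2.104 3.51 -2.348
v -1.483 3.321 -2.897
v -1.896 2.35 -1.712
v -1.307 3.493 -2.642
v -1.269 3.667 -2.337
v -1.375 3.814 -2.034
v -1.608 3.909 -1.785
v -1.926 3.934 -1.634
v -2.275 3.887 -1.606
v -2.595 3.774 -1.706
v -2.83 3.616 -1.918
v -2.939 3.439 -2.204
v -2.904 3.275 -2.515
v -2.731 3.151 -2.797
v -2.449 3.09 -3.002
v -2.108 3.101 -3.093
v -1.766 3.183 -3.056
v 0.373 2.282 0.11
v -0.466 4.12 0.954
v -0.792 2.019 -0.475
v -1.631 3.858 0.369
v 0.871 3.142 -1.269
v 0.032 4.981 -0.425
v -0.294 2.88 -1.854
v -1.133 4.718 -1.01
f 2 1 4
f 2 4 3
f 4 1 5
f 4 5 3
f 5 1 6
f 5 6 3
f 6 1 7
f 6 7 3
f 7 1 8
f 7 8 3
f 8 1 9
f 8 9 3
f 9 1 10
f 9 10 3
f 10 1 11
f 10 11 3
f 11 1 12
f 11 12 3
f 12 1 13
f 12 13 3
f 13 1 14
f 13 14 3
f 14 1 15
f 14 15 3
f 15 1 16
f 15 16 3
f 16 1 17
f 16 17 3
f 17 1 2
f 17 2 3
f 19 21 18
f 22 19 18
f 18 21 20
f 20 22 18
f 19 25 21
f 23 19 22
f 23 25 19
f 21 25 20
f 24 22 20
f 20 25 24
f 24 23 22
f 25 23 24



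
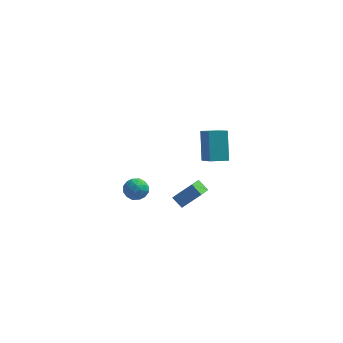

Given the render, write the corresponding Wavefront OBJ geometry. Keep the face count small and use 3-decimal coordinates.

v 1.068 -4.843 -1.88
v 0.496 -4.489 -1.394
v 1.253 -3.332 -2.764
v 0.681 -2.978 -2.278
v 2.079 -4.442 -0.982
v 1.507 -4.088 -0.496
v 2.264 -2.931 -1.866
v 1.692 -2.577 -1.38
v -2.706 -1.715 -3.228
v -2.213 -1.139 -3.01
v -1.727 -2.361 -3.73
v -1.234 -1.785 -3.512
v -1.573 -2.242 -2.966
v -2.178 -1.842 -2.655
v -1.762 -1.658 -4.085
v -2.367 -1.258 -3.774
v -1.63 -1.103 -3.539
v -1.514 -1.464 -2.848
v -2.426 -2.036 -3.892
v -2.31 -2.397 -3.201
v -2.545 -1.37 -3.075
v -1.395 -2.13 -3.665
v -1.594 -2.398 -3.344
v -1.304 -2.059 -3.216
v -2.525 -1.784 -2.866
v -2.235 -1.445 -2.738
v -1.859 -2.093 -2.712
v -1.705 -2.055 -4.002
v -1.415 -1.716 -3.874
v -2.636 -1.441 -3.524
v -2.346 -1.102 -3.396
v -2.081 -1.407 -4.028
v -1.913 -1.011 -3.258
v -1.338 -1.39 -3.553
v -1.648 -1.316 -3.89
v -2.003 -1.081 -3.707
v -1.845 -1.223 -2.852
v -1.269 -1.603 -3.147
v -1.468 -1.871 -2.826
v -1.824 -1.636 -2.643
v -1.502 -1.202 -3.163
v -2.671 -1.897 -3.593
v -2.095 -2.277 -3.888
v -2.116 -1.864 -4.097
v -2.472 -1.629 -3.914
v -2.602 -2.11 -3.187
v -2.027 -2.489 -3.482
v -1.937 -2.419 -3.033
v -2.292 -2.184 -2.85
v -2.438 -2.298 -3.577
v 1.161 3.016 -4.486
v 1.8 1.761 -3.413
v 0.916 4.292 -2.849
v 1.555 3.038 -1.776
v 2.225 3.422 -4.644
v 2.864 2.168 -3.571
v 1.98 4.699 -3.007
v 2.619 3.444 -1.934
f 2 4 1
f 5 2 1
f 1 4 3
f 3 5 1
f 2 8 4
f 6 2 5
f 6 8 2
f 4 8 3
f 7 5 3
f 3 8 7
f 7 6 5
f 8 6 7
f 9 46 25
f 46 20 49
f 25 49 14
f 46 49 25
f 9 25 21
f 25 14 26
f 21 26 10
f 25 26 21
f 9 21 30
f 21 10 31
f 30 31 16
f 21 31 30
f 9 30 42
f 30 16 45
f 42 45 19
f 30 45 42
f 9 42 46
f 42 19 50
f 46 50 20
f 42 50 46
f 10 26 37
f 26 14 40
f 37 40 18
f 26 40 37
f 14 49 27
f 49 20 48
f 27 48 13
f 49 48 27
f 20 50 47
f 50 19 43
f 47 43 11
f 50 43 47
f 19 45 44
f 45 16 32
f 44 32 15
f 45 32 44
f 16 31 36
f 31 10 33
f 36 33 17
f 31 33 36
f 12 38 24
f 38 18 39
f 24 39 13
f 38 39 24
f 12 24 22
f 24 13 23
f 22 23 11
f 24 23 22
f 12 22 29
f 22 11 28
f 29 28 15
f 22 28 29
f 12 29 34
f 29 15 35
f 34 35 17
f 29 35 34
f 12 34 38
f 34 17 41
f 38 41 18
f 34 41 38
f 13 39 27
f 39 18 40
f 27 40 14
f 39 40 27
f 11 23 47
f 23 13 48
f 47 48 20
f 23 48 47
f 15 28 44
f 28 11 43
f 44 43 19
f 28 43 44
f 17 35 36
f 35 15 32
f 36 32 16
f 35 32 36
f 18 41 37
f 41 17 33
f 37 33 10
f 41 33 37
f 52 54 51
f 55 52 51
f 51 54 53
f 53 55 51
f 52 58 54
f 56 52 55
f 56 58 52
f 54 58 53
f 57 55 53
f 53 58 57
f 57 56 55
f 58 56 57



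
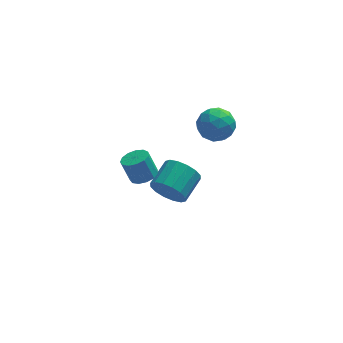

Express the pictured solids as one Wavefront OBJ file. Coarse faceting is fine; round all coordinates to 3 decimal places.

v 2.596 2.332 3.353
v 3.583 2.132 3.724
v 2.317 0.628 3.176
v 3.304 0.428 3.547
v 2.553 0.82 4.205
v 2.725 1.873 4.314
v 3.175 0.887 2.586
v 3.347 1.94 2.695
v 3.94 1.239 3.25
v 3.556 1.198 4.25
v 2.344 1.562 2.65
v 1.96 1.521 3.65
v 3.114 2.381 3.554
v 2.786 0.379 3.346
v 2.345 0.609 3.733
v 2.925 0.492 3.95
v 2.61 2.229 3.901
v 3.19 2.112 4.119
v 2.584 1.341 4.401
v 2.71 0.648 2.781
v 3.29 0.531 2.999
v 2.975 2.268 2.95
v 3.555 2.151 3.167
v 3.316 1.419 2.499
v 3.904 1.739 3.493
v 3.74 0.738 3.389
v 3.664 1.007 2.824
v 3.765 1.626 2.889
v 3.678 1.715 4.081
v 3.514 0.713 3.977
v 3.073 0.944 4.364
v 3.174 1.563 4.428
v 3.888 1.19 3.803
v 2.386 2.047 2.923
v 2.222 1.045 2.819
v 2.726 1.197 2.472
v 2.827 1.816 2.536
v 2.16 2.022 3.511
v 1.996 1.021 3.407
v 2.135 1.134 4.011
v 2.236 1.753 4.076
v 2.012 1.57 3.097
v 0.635 2.456 -3.09
v 1.311 2.317 -3.921
v 2.261 3.584 -3.36
v 1.585 3.724 -2.53
v 0.931 2.683 -4.104
v 1.881 3.95 -3.543
v 0.471 2.989 -4.016
v 1.421 4.256 -3.455
v 0.055 3.152 -3.679
v 1.006 4.419 -3.119
v -0.205 3.128 -3.185
v 0.745 4.396 -2.625
v -0.241 2.925 -2.666
v 0.71 4.192 -2.105
v -0.041 2.596 -2.26
v 0.909 3.863 -1.699
v 0.339 2.23 -2.077
v 1.289 3.497 -1.516
v 0.799 1.924 -2.165
v 1.749 3.191 -1.604
v 1.214 1.761 -2.501
v 2.165 3.028 -1.941
v 1.475 1.784 -2.995
v 2.425 3.052 -2.435
v 1.51 1.988 -3.515
v 2.461 3.255 -2.954
v -0.945 -0.957 1.998
v -0.253 -0.739 2.19
v -0.684 -0.445 3.413
v -1.375 -0.663 3.222
v -0.448 -0.396 2.039
v -0.879 -0.102 3.262
v -0.801 -0.231 1.875
v -1.232 0.063 3.098
v -1.199 -0.297 1.75
v -1.63 -0.003 2.973
v -1.517 -0.572 1.704
v -1.948 -0.278 2.928
v -1.653 -0.969 1.752
v -2.084 -0.675 2.975
v -1.564 -1.363 1.878
v -1.995 -1.069 3.101
v -1.278 -1.627 2.042
v -1.709 -1.334 3.265
v -0.887 -1.679 2.192
v -1.317 -1.385 3.416
v -0.513 -1.502 2.281
v -0.944 -1.208 3.504
v -0.277 -1.151 2.28
v -0.708 -0.858 3.503
f 1 38 17
f 38 12 41
f 17 41 6
f 38 41 17
f 1 17 13
f 17 6 18
f 13 18 2
f 17 18 13
f 1 13 22
f 13 2 23
f 22 23 8
f 13 23 22
f 1 22 34
f 22 8 37
f 34 37 11
f 22 37 34
f 1 34 38
f 34 11 42
f 38 42 12
f 34 42 38
f 2 18 29
f 18 6 32
f 29 32 10
f 18 32 29
f 6 41 19
f 41 12 40
f 19 40 5
f 41 40 19
f 12 42 39
f 42 11 35
f 39 35 3
f 42 35 39
f 11 37 36
f 37 8 24
f 36 24 7
f 37 24 36
f 8 23 28
f 23 2 25
f 28 25 9
f 23 25 28
f 4 30 16
f 30 10 31
f 16 31 5
f 30 31 16
f 4 16 14
f 16 5 15
f 14 15 3
f 16 15 14
f 4 14 21
f 14 3 20
f 21 20 7
f 14 20 21
f 4 21 26
f 21 7 27
f 26 27 9
f 21 27 26
f 4 26 30
f 26 9 33
f 30 33 10
f 26 33 30
f 5 31 19
f 31 10 32
f 19 32 6
f 31 32 19
f 3 15 39
f 15 5 40
f 39 40 12
f 15 40 39
f 7 20 36
f 20 3 35
f 36 35 11
f 20 35 36
f 9 27 28
f 27 7 24
f 28 24 8
f 27 24 28
f 10 33 29
f 33 9 25
f 29 25 2
f 33 25 29
f 44 43 47
f 44 47 45
f 45 47 48
f 45 48 46
f 47 43 49
f 47 49 48
f 48 49 50
f 48 50 46
f 49 43 51
f 49 51 50
f 50 51 52
f 50 52 46
f 51 43 53
f 51 53 52
f 52 53 54
f 52 54 46
f 53 43 55
f 53 55 54
f 54 55 56
f 54 56 46
f 55 43 57
f 55 57 56
f 56 57 58
f 56 58 46
f 57 43 59
f 57 59 58
f 58 59 60
f 58 60 46
f 59 43 61
f 59 61 60
f 60 61 62
f 60 62 46
f 61 43 63
f 61 63 62
f 62 63 64
f 62 64 46
f 63 43 65
f 63 65 64
f 64 65 66
f 64 66 46
f 65 43 67
f 65 67 66
f 66 67 68
f 66 68 46
f 67 43 44
f 67 44 68
f 68 44 45
f 68 45 46
f 70 69 73
f 70 73 71
f 71 73 74
f 71 74 72
f 73 69 75
f 73 75 74
f 74 75 76
f 74 76 72
f 75 69 77
f 75 77 76
f 76 77 78
f 76 78 72
f 77 69 79
f 77 79 78
f 78 79 80
f 78 80 72
f 79 69 81
f 79 81 80
f 80 81 82
f 80 82 72
f 81 69 83
f 81 83 82
f 82 83 84
f 82 84 72
f 83 69 85
f 83 85 84
f 84 85 86
f 84 86 72
f 85 69 87
f 85 87 86
f 86 87 88
f 86 88 72
f 87 69 89
f 87 89 88
f 88 89 90
f 88 90 72
f 89 69 91
f 89 91 90
f 90 91 92
f 90 92 72
f 91 69 70
f 91 70 92
f 92 70 71
f 92 71 72



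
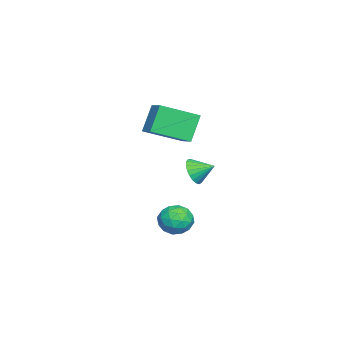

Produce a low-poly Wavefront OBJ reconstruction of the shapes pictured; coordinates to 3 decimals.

v 3.151 0.54 -1.586
v 3.769 -0.069 -1.236
v 2.711 -0.491 -2.604
v 3.329 -1.1 -2.254
v 2.579 -0.852 -1.751
v 2.851 -0.215 -1.122
v 3.629 -0.345 -2.718
v 3.901 0.292 -2.089
v 4.064 -0.617 -1.935
v 3.415 -0.93 -1.338
v 3.065 0.37 -2.502
v 2.416 0.057 -1.905
v 3.499 0.326 -1.322
v 2.981 -0.886 -2.518
v 2.541 -0.74 -2.223
v 2.904 -1.098 -2.017
v 2.959 0.241 -1.255
v 3.322 -0.118 -1.049
v 2.623 -0.578 -1.352
v 3.158 -0.442 -2.791
v 3.521 -0.801 -2.585
v 3.576 0.538 -1.823
v 3.939 0.18 -1.617
v 3.857 0.018 -2.488
v 4.035 -0.354 -1.527
v 3.776 -0.96 -2.125
v 3.953 -0.516 -2.398
v 4.112 -0.142 -2.028
v 3.654 -0.538 -1.176
v 3.395 -1.144 -1.774
v 2.955 -0.998 -1.478
v 3.115 -0.624 -1.109
v 3.827 -0.86 -1.587
v 3.085 0.584 -2.066
v 2.826 -0.022 -2.664
v 3.365 0.064 -2.731
v 3.525 0.438 -2.362
v 2.704 0.4 -1.715
v 2.445 -0.206 -2.313
v 2.368 -0.418 -1.812
v 2.527 -0.044 -1.442
v 2.653 0.3 -2.253
v 0.58 -0.096 3.914
v 1.446 -1.854 4.748
v 1.455 0.513 4.288
v 2.321 -1.245 5.123
v 1.379 -0.375 2.497
v 2.245 -2.133 3.332
v 2.254 0.234 2.872
v 3.12 -1.524 3.706
v 1.343 0.19 0.51
v 1.673 0.502 -0.161
v 1.377 1.19 0.99
v 1.344 0.541 -0.22
v 1.015 0.52 -0.153
v 0.742 0.441 0.028
v 0.574 0.32 0.293
v 0.538 0.175 0.596
v 0.642 0.034 0.883
v 0.867 -0.081 1.106
v 1.174 -0.149 1.226
v 1.511 -0.158 1.222
v 1.819 -0.107 1.094
v 2.044 -0.005 0.866
v 2.149 0.131 0.576
v 2.114 0.277 0.275
v 1.946 0.409 0.014
f 1 38 17
f 38 12 41
f 17 41 6
f 38 41 17
f 1 17 13
f 17 6 18
f 13 18 2
f 17 18 13
f 1 13 22
f 13 2 23
f 22 23 8
f 13 23 22
f 1 22 34
f 22 8 37
f 34 37 11
f 22 37 34
f 1 34 38
f 34 11 42
f 38 42 12
f 34 42 38
f 2 18 29
f 18 6 32
f 29 32 10
f 18 32 29
f 6 41 19
f 41 12 40
f 19 40 5
f 41 40 19
f 12 42 39
f 42 11 35
f 39 35 3
f 42 35 39
f 11 37 36
f 37 8 24
f 36 24 7
f 37 24 36
f 8 23 28
f 23 2 25
f 28 25 9
f 23 25 28
f 4 30 16
f 30 10 31
f 16 31 5
f 30 31 16
f 4 16 14
f 16 5 15
f 14 15 3
f 16 15 14
f 4 14 21
f 14 3 20
f 21 20 7
f 14 20 21
f 4 21 26
f 21 7 27
f 26 27 9
f 21 27 26
f 4 26 30
f 26 9 33
f 30 33 10
f 26 33 30
f 5 31 19
f 31 10 32
f 19 32 6
f 31 32 19
f 3 15 39
f 15 5 40
f 39 40 12
f 15 40 39
f 7 20 36
f 20 3 35
f 36 35 11
f 20 35 36
f 9 27 28
f 27 7 24
f 28 24 8
f 27 24 28
f 10 33 29
f 33 9 25
f 29 25 2
f 33 25 29
f 44 46 43
f 47 44 43
f 43 46 45
f 45 47 43
f 44 50 46
f 48 44 47
f 48 50 44
f 46 50 45
f 49 47 45
f 45 50 49
f 49 48 47
f 50 48 49
f 52 51 54
f 52 54 53
f 54 51 55
f 54 55 53
f 55 51 56
f 55 56 53
f 56 51 57
f 56 57 53
f 57 51 58
f 57 58 53
f 58 51 59
f 58 59 53
f 59 51 60
f 59 60 53
f 60 51 61
f 60 61 53
f 61 51 62
f 61 62 53
f 62 51 63
f 62 63 53
f 63 51 64
f 63 64 53
f 64 51 65
f 64 65 53
f 65 51 66
f 65 66 53
f 66 51 67
f 66 67 53
f 67 51 52
f 67 52 53



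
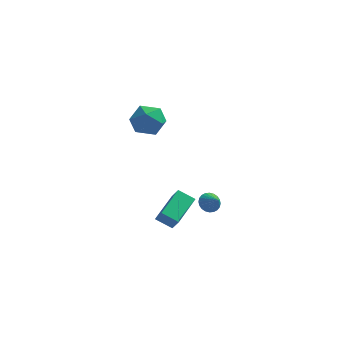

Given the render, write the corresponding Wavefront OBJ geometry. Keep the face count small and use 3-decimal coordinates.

v -1.475 -3.876 -3.607
v -1.026 -1.918 -2.899
v -0.507 -3.893 -4.171
v -0.059 -1.935 -3.462
v -1.021 -4.265 -2.818
v -0.573 -2.307 -2.109
v -0.054 -4.282 -3.381
v 0.395 -2.324 -2.673
v 1.343 -2.998 -2.395
v 1.795 -2.503 -2.393
v 1.937 -3.542 -1.785
v 1.647 -2.437 -2.189
v 1.452 -2.456 -2.016
v 1.24 -2.557 -1.901
v 1.044 -2.726 -1.86
v 0.894 -2.936 -1.902
v 0.812 -3.155 -2.018
v 0.811 -3.35 -2.192
v 0.891 -3.492 -2.396
v 1.04 -3.559 -2.6
v 1.235 -3.54 -2.773
v 1.447 -3.438 -2.889
v 1.642 -3.27 -2.929
v 1.793 -3.06 -2.888
v 1.874 -2.841 -2.772
v 1.875 -2.645 -2.598
v -1.985 -2.979 3.124
v -1.034 -3.091 3.694
v -2.766 -4.209 4.186
v -1.815 -4.321 4.756
v -2.403 -3.377 4.832
v -1.92 -2.617 4.176
v -1.88 -4.683 3.704
v -1.397 -3.923 3.048
v -0.969 -4.144 4.053
v -1.292 -3.337 4.75
v -2.508 -3.963 3.13
v -2.831 -3.156 3.827
f 2 4 1
f 5 2 1
f 1 4 3
f 3 5 1
f 2 8 4
f 6 2 5
f 6 8 2
f 4 8 3
f 7 5 3
f 3 8 7
f 7 6 5
f 8 6 7
f 10 9 12
f 10 12 11
f 12 9 13
f 12 13 11
f 13 9 14
f 13 14 11
f 14 9 15
f 14 15 11
f 15 9 16
f 15 16 11
f 16 9 17
f 16 17 11
f 17 9 18
f 17 18 11
f 18 9 19
f 18 19 11
f 19 9 20
f 19 20 11
f 20 9 21
f 20 21 11
f 21 9 22
f 21 22 11
f 22 9 23
f 22 23 11
f 23 9 24
f 23 24 11
f 24 9 25
f 24 25 11
f 25 9 26
f 25 26 11
f 26 9 10
f 26 10 11
f 27 38 32
f 27 32 28
f 27 28 34
f 27 34 37
f 27 37 38
f 28 32 36
f 32 38 31
f 38 37 29
f 37 34 33
f 34 28 35
f 30 36 31
f 30 31 29
f 30 29 33
f 30 33 35
f 30 35 36
f 31 36 32
f 29 31 38
f 33 29 37
f 35 33 34
f 36 35 28



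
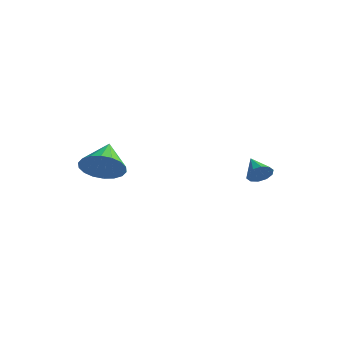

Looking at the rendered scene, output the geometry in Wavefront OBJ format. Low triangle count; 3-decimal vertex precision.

v -1.716 -2.615 1.125
v -1.026 -2.728 1.84
v -2.444 -1.545 1.995
v -0.854 -2.405 1.587
v -0.853 -2.124 1.242
v -1.023 -1.94 0.874
v -1.33 -1.89 0.555
v -1.713 -1.983 0.35
v -2.097 -2.202 0.298
v -2.406 -2.503 0.409
v -2.578 -2.825 0.663
v -2.579 -3.107 1.008
v -2.409 -3.291 1.376
v -2.102 -3.341 1.694
v -1.719 -3.247 1.9
v -1.335 -3.029 1.952
v 1.797 2.907 0.234
v 2.151 3.078 0.687
v 0.883 3.333 0.786
v 2.134 3.357 0.444
v 1.988 3.464 0.12
v 1.77 3.359 -0.16
v 1.561 3.08 -0.29
v 1.443 2.736 -0.22
v 1.46 2.457 0.024
v 1.606 2.35 0.347
v 1.825 2.455 0.628
v 2.033 2.733 0.758
f 2 1 4
f 2 4 3
f 4 1 5
f 4 5 3
f 5 1 6
f 5 6 3
f 6 1 7
f 6 7 3
f 7 1 8
f 7 8 3
f 8 1 9
f 8 9 3
f 9 1 10
f 9 10 3
f 10 1 11
f 10 11 3
f 11 1 12
f 11 12 3
f 12 1 13
f 12 13 3
f 13 1 14
f 13 14 3
f 14 1 15
f 14 15 3
f 15 1 16
f 15 16 3
f 16 1 2
f 16 2 3
f 18 17 20
f 18 20 19
f 20 17 21
f 20 21 19
f 21 17 22
f 21 22 19
f 22 17 23
f 22 23 19
f 23 17 24
f 23 24 19
f 24 17 25
f 24 25 19
f 25 17 26
f 25 26 19
f 26 17 27
f 26 27 19
f 27 17 28
f 27 28 19
f 28 17 18
f 28 18 19



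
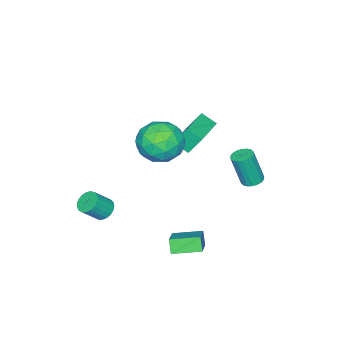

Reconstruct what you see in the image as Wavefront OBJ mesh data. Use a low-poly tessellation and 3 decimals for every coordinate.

v 0.218 2.043 3.043
v 1.03 2.963 3.226
v 1.67 0.697 3.374
v 2.482 1.617 3.557
v 1.577 1.415 4.381
v 0.68 2.247 4.177
v 2.02 1.413 2.423
v 1.123 2.245 2.219
v 2.144 2.574 2.843
v 1.87 2.575 4.053
v 0.83 1.085 2.547
v 0.556 1.086 3.757
v 0.496 2.621 3.106
v 2.204 1.039 3.494
v 1.672 0.92 3.979
v 2.149 1.461 4.086
v 0.291 2.2 3.665
v 0.768 2.741 3.772
v 1.089 1.831 4.451
v 1.932 0.919 2.828
v 2.409 1.46 2.935
v 0.551 2.199 2.514
v 1.028 2.74 2.621
v 1.611 1.829 2.149
v 1.628 2.933 2.988
v 2.482 2.142 3.182
v 2.211 2.022 2.516
v 1.683 2.511 2.396
v 1.467 2.934 3.699
v 2.321 2.143 3.893
v 1.789 2.024 4.378
v 1.261 2.513 4.258
v 2.122 2.705 3.474
v 0.379 1.517 2.707
v 1.233 0.726 2.901
v 1.439 1.147 2.342
v 0.911 1.636 2.222
v 0.218 1.518 3.418
v 1.072 0.727 3.612
v 1.017 1.149 4.204
v 0.489 1.638 4.084
v 0.578 0.955 3.126
v 2.575 -0.617 -1.991
v 2.847 -1.026 -2.401
v 3.597 -1.412 -1.519
v 3.325 -1.003 -1.109
v 2.997 -0.808 -2.433
v 3.746 -1.194 -1.551
v 3.073 -0.557 -2.388
v 3.823 -0.943 -1.506
v 3.064 -0.317 -2.275
v 3.813 -0.703 -1.393
v 2.97 -0.128 -2.112
v 3.719 -0.514 -1.231
v 2.808 -0.024 -1.929
v 3.557 -0.41 -1.047
v 2.605 -0.022 -1.756
v 3.355 -0.409 -0.874
v 2.398 -0.124 -1.624
v 3.147 -0.51 -0.742
v 2.221 -0.31 -1.555
v 2.97 -0.696 -0.673
v 2.105 -0.55 -1.562
v 2.855 -0.936 -0.68
v 2.071 -0.801 -1.643
v 2.82 -1.187 -0.761
v 2.124 -1.02 -1.784
v 2.873 -1.407 -0.902
v 2.255 -1.17 -1.961
v 3.004 -1.556 -1.079
v 2.441 -1.224 -2.143
v 3.191 -1.61 -1.261
v 2.651 -1.173 -2.299
v 3.4 -1.559 -1.417
v 0.788 3.887 -2.574
v 2.088 4.642 -1.717
v 1.067 4.204 -3.276
v 2.367 4.959 -2.42
v 1.613 2.701 -2.78
v 2.913 3.456 -1.924
v 1.892 3.018 -3.483
v 3.192 3.773 -2.626
v -3.439 3.83 -1.645
v -2.952 4.163 -1.626
v -2.694 3.683 0.184
v -3.181 3.35 0.165
v -3.141 4.331 -1.554
v -2.883 3.851 0.255
v -3.389 4.4 -1.501
v -3.13 3.92 0.309
v -3.646 4.356 -1.476
v -3.388 3.876 0.334
v -3.863 4.208 -1.484
v -3.605 3.728 0.326
v -3.996 3.985 -1.524
v -3.737 3.505 0.285
v -4.018 3.731 -1.588
v -3.76 3.251 0.221
v -3.926 3.497 -1.664
v -3.668 3.017 0.146
v -3.737 3.329 -1.735
v -3.479 2.849 0.074
v -3.49 3.26 -1.789
v -3.231 2.78 0.021
v -3.232 3.304 -1.814
v -2.974 2.824 -0.004
v -3.015 3.452 -1.806
v -2.757 2.972 0.004
v -2.883 3.675 -1.765
v -2.624 3.195 0.044
v -2.86 3.929 -1.701
v -2.602 3.449 0.108
v -1.885 2.744 3.015
v -1.745 1.968 3.488
v 0.13 3.311 3.35
v 0.27 2.535 3.823
v -1.57 2.205 2.037
v -1.43 1.429 2.51
v 0.445 2.772 2.372
v 0.585 1.996 2.845
f 1 38 17
f 38 12 41
f 17 41 6
f 38 41 17
f 1 17 13
f 17 6 18
f 13 18 2
f 17 18 13
f 1 13 22
f 13 2 23
f 22 23 8
f 13 23 22
f 1 22 34
f 22 8 37
f 34 37 11
f 22 37 34
f 1 34 38
f 34 11 42
f 38 42 12
f 34 42 38
f 2 18 29
f 18 6 32
f 29 32 10
f 18 32 29
f 6 41 19
f 41 12 40
f 19 40 5
f 41 40 19
f 12 42 39
f 42 11 35
f 39 35 3
f 42 35 39
f 11 37 36
f 37 8 24
f 36 24 7
f 37 24 36
f 8 23 28
f 23 2 25
f 28 25 9
f 23 25 28
f 4 30 16
f 30 10 31
f 16 31 5
f 30 31 16
f 4 16 14
f 16 5 15
f 14 15 3
f 16 15 14
f 4 14 21
f 14 3 20
f 21 20 7
f 14 20 21
f 4 21 26
f 21 7 27
f 26 27 9
f 21 27 26
f 4 26 30
f 26 9 33
f 30 33 10
f 26 33 30
f 5 31 19
f 31 10 32
f 19 32 6
f 31 32 19
f 3 15 39
f 15 5 40
f 39 40 12
f 15 40 39
f 7 20 36
f 20 3 35
f 36 35 11
f 20 35 36
f 9 27 28
f 27 7 24
f 28 24 8
f 27 24 28
f 10 33 29
f 33 9 25
f 29 25 2
f 33 25 29
f 44 43 47
f 44 47 45
f 45 47 48
f 45 48 46
f 47 43 49
f 47 49 48
f 48 49 50
f 48 50 46
f 49 43 51
f 49 51 50
f 50 51 52
f 50 52 46
f 51 43 53
f 51 53 52
f 52 53 54
f 52 54 46
f 53 43 55
f 53 55 54
f 54 55 56
f 54 56 46
f 55 43 57
f 55 57 56
f 56 57 58
f 56 58 46
f 57 43 59
f 57 59 58
f 58 59 60
f 58 60 46
f 59 43 61
f 59 61 60
f 60 61 62
f 60 62 46
f 61 43 63
f 61 63 62
f 62 63 64
f 62 64 46
f 63 43 65
f 63 65 64
f 64 65 66
f 64 66 46
f 65 43 67
f 65 67 66
f 66 67 68
f 66 68 46
f 67 43 69
f 67 69 68
f 68 69 70
f 68 70 46
f 69 43 71
f 69 71 70
f 70 71 72
f 70 72 46
f 71 43 73
f 71 73 72
f 72 73 74
f 72 74 46
f 73 43 44
f 73 44 74
f 74 44 45
f 74 45 46
f 76 78 75
f 79 76 75
f 75 78 77
f 77 79 75
f 76 82 78
f 80 76 79
f 80 82 76
f 78 82 77
f 81 79 77
f 77 82 81
f 81 80 79
f 82 80 81
f 84 83 87
f 84 87 85
f 85 87 88
f 85 88 86
f 87 83 89
f 87 89 88
f 88 89 90
f 88 90 86
f 89 83 91
f 89 91 90
f 90 91 92
f 90 92 86
f 91 83 93
f 91 93 92
f 92 93 94
f 92 94 86
f 93 83 95
f 93 95 94
f 94 95 96
f 94 96 86
f 95 83 97
f 95 97 96
f 96 97 98
f 96 98 86
f 97 83 99
f 97 99 98
f 98 99 100
f 98 100 86
f 99 83 101
f 99 101 100
f 100 101 102
f 100 102 86
f 101 83 103
f 101 103 102
f 102 103 104
f 102 104 86
f 103 83 105
f 103 105 104
f 104 105 106
f 104 106 86
f 105 83 107
f 105 107 106
f 106 107 108
f 106 108 86
f 107 83 109
f 107 109 108
f 108 109 110
f 108 110 86
f 109 83 111
f 109 111 110
f 110 111 112
f 110 112 86
f 111 83 84
f 111 84 112
f 112 84 85
f 112 85 86
f 114 116 113
f 117 114 113
f 113 116 115
f 115 117 113
f 114 120 116
f 118 114 117
f 118 120 114
f 116 120 115
f 119 117 115
f 115 120 119
f 119 118 117
f 120 118 119



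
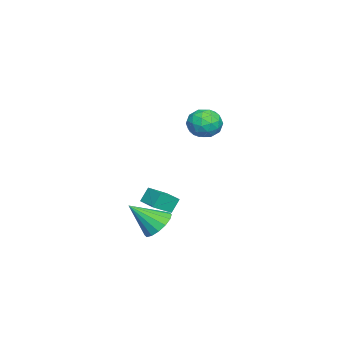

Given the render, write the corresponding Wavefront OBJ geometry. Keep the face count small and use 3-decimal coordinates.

v -2.846 -3.664 -3.545
v -2.185 -4.334 -2.996
v -2.092 -2.891 -3.508
v -1.431 -3.561 -2.959
v -2.529 -3.939 -4.261
v -1.868 -4.609 -3.712
v -1.775 -3.166 -4.224
v -1.114 -3.836 -3.675
v 1.811 -2.771 -3.331
v 2.593 -2.527 -3.343
v 2.189 -3.929 -2.189
v 2.409 -2.29 -3.042
v 2.064 -2.183 -2.819
v 1.651 -2.233 -2.734
v 1.281 -2.428 -2.808
v 1.053 -2.714 -3.023
v 1.028 -3.016 -3.32
v 1.213 -3.252 -3.62
v 1.558 -3.36 -3.843
v 1.97 -3.309 -3.929
v 2.34 -3.115 -3.855
v 2.568 -2.829 -3.64
v -0.548 -1.269 1.938
v -0.244 -0.868 2.585
v 0.684 -1.552 1.535
v 0.988 -1.151 2.182
v 0.588 -1.859 2.289
v -0.174 -1.684 2.538
v 0.614 -0.736 1.582
v -0.148 -0.561 1.831
v 0.474 -0.539 2.365
v 0.458 -1.232 2.803
v -0.018 -1.188 1.317
v -0.034 -1.881 1.755
v -0.504 -1.043 2.297
v 0.944 -1.377 1.823
v 0.709 -1.792 1.886
v 0.888 -1.557 2.266
v -0.463 -1.523 2.269
v -0.284 -1.287 2.65
v 0.204 -1.87 2.476
v 0.724 -1.133 1.47
v 0.903 -0.897 1.851
v -0.448 -0.863 1.854
v -0.269 -0.628 2.234
v 0.236 -0.55 1.644
v 0.097 -0.614 2.548
v 0.821 -0.781 2.311
v 0.601 -0.537 1.958
v 0.153 -0.434 2.105
v 0.087 -1.022 2.805
v 0.811 -1.189 2.568
v 0.576 -1.604 2.631
v 0.128 -1.502 2.778
v 0.509 -0.829 2.676
v -0.371 -1.231 1.552
v 0.353 -1.398 1.315
v 0.312 -0.918 1.342
v -0.136 -0.816 1.489
v -0.381 -1.639 1.809
v 0.343 -1.806 1.572
v 0.287 -1.986 2.015
v -0.161 -1.883 2.162
v -0.069 -1.591 1.444
f 2 4 1
f 5 2 1
f 1 4 3
f 3 5 1
f 2 8 4
f 6 2 5
f 6 8 2
f 4 8 3
f 7 5 3
f 3 8 7
f 7 6 5
f 8 6 7
f 10 9 12
f 10 12 11
f 12 9 13
f 12 13 11
f 13 9 14
f 13 14 11
f 14 9 15
f 14 15 11
f 15 9 16
f 15 16 11
f 16 9 17
f 16 17 11
f 17 9 18
f 17 18 11
f 18 9 19
f 18 19 11
f 19 9 20
f 19 20 11
f 20 9 21
f 20 21 11
f 21 9 22
f 21 22 11
f 22 9 10
f 22 10 11
f 23 60 39
f 60 34 63
f 39 63 28
f 60 63 39
f 23 39 35
f 39 28 40
f 35 40 24
f 39 40 35
f 23 35 44
f 35 24 45
f 44 45 30
f 35 45 44
f 23 44 56
f 44 30 59
f 56 59 33
f 44 59 56
f 23 56 60
f 56 33 64
f 60 64 34
f 56 64 60
f 24 40 51
f 40 28 54
f 51 54 32
f 40 54 51
f 28 63 41
f 63 34 62
f 41 62 27
f 63 62 41
f 34 64 61
f 64 33 57
f 61 57 25
f 64 57 61
f 33 59 58
f 59 30 46
f 58 46 29
f 59 46 58
f 30 45 50
f 45 24 47
f 50 47 31
f 45 47 50
f 26 52 38
f 52 32 53
f 38 53 27
f 52 53 38
f 26 38 36
f 38 27 37
f 36 37 25
f 38 37 36
f 26 36 43
f 36 25 42
f 43 42 29
f 36 42 43
f 26 43 48
f 43 29 49
f 48 49 31
f 43 49 48
f 26 48 52
f 48 31 55
f 52 55 32
f 48 55 52
f 27 53 41
f 53 32 54
f 41 54 28
f 53 54 41
f 25 37 61
f 37 27 62
f 61 62 34
f 37 62 61
f 29 42 58
f 42 25 57
f 58 57 33
f 42 57 58
f 31 49 50
f 49 29 46
f 50 46 30
f 49 46 50
f 32 55 51
f 55 31 47
f 51 47 24
f 55 47 51



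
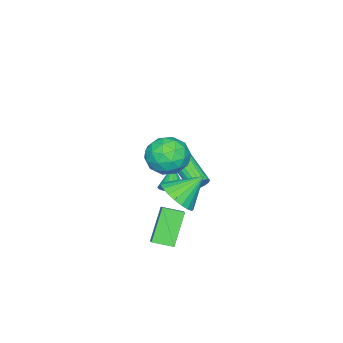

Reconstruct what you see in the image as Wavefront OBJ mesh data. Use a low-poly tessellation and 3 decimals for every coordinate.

v -1.787 -0.404 -1.341
v -1.535 -0.719 -1.653
v -2.381 -2.45 -0.592
v -2.633 -2.136 -0.279
v -1.395 -0.691 -1.496
v -2.241 -2.423 -0.435
v -1.323 -0.614 -1.313
v -2.169 -2.345 -0.252
v -1.331 -0.5 -1.134
v -2.177 -2.232 -0.073
v -1.418 -0.37 -0.991
v -2.264 -2.102 0.071
v -1.568 -0.246 -0.908
v -2.414 -1.977 0.153
v -1.757 -0.149 -0.9
v -2.603 -1.881 0.161
v -1.951 -0.096 -0.968
v -2.796 -1.828 0.093
v -2.116 -0.097 -1.101
v -2.962 -1.828 -0.04
v -2.225 -0.15 -1.275
v -3.07 -1.882 -0.214
v -2.257 -0.248 -1.461
v -3.103 -1.98 -0.399
v -2.209 -0.373 -1.625
v -3.055 -2.104 -0.564
v -2.088 -0.503 -1.741
v -2.934 -2.234 -0.679
v -1.914 -0.616 -1.787
v -2.76 -2.347 -0.726
v -1.719 -0.692 -1.756
v -2.565 -2.424 -0.695
v 1.449 0.096 0.641
v 1.804 0.103 1.099
v 0.531 -0.356 1.359
v 1.695 0.337 1.107
v 1.538 0.523 1.023
v 1.363 0.625 0.863
v 1.204 0.622 0.659
v 1.095 0.515 0.452
v 1.055 0.325 0.282
v 1.093 0.089 0.183
v 1.202 -0.145 0.174
v 1.36 -0.331 0.258
v 1.535 -0.433 0.418
v 1.693 -0.43 0.622
v 1.803 -0.323 0.83
v 1.843 -0.133 1
v 2.635 -0.227 -2.123
v 1.538 -0.364 -0.677
v 2.203 0.617 -2.37
v 1.106 0.48 -0.925
v 3.174 0.18 -1.675
v 2.077 0.043 -0.23
v 2.742 1.024 -1.923
v 1.645 0.887 -0.477
v 2.504 1.005 1.105
v 3.208 1.641 1.252
v 1.616 1.755 2.115
v 3.007 1.809 0.951
v 2.718 1.837 0.676
v 2.393 1.722 0.476
v 2.087 1.482 0.384
v 1.853 1.161 0.417
v 1.732 0.812 0.569
v 1.744 0.497 0.813
v 1.888 0.269 1.108
v 2.138 0.169 1.403
v 2.452 0.214 1.646
v 2.774 0.395 1.795
v 3.051 0.682 1.825
v 3.232 1.025 1.731
v 3.288 1.364 1.528
v 2.395 1.551 3.511
v 3.386 1.651 3.677
v 2.474 -0.011 3.983
v 3.465 0.089 4.149
v 2.803 0.562 4.746
v 2.754 1.527 4.455
v 3.106 0.113 3.205
v 3.057 1.078 2.914
v 3.825 0.762 3.488
v 3.638 1.04 4.44
v 2.222 0.6 3.22
v 2.035 0.878 4.172
v 2.883 1.738 3.553
v 2.977 -0.098 4.107
v 2.587 0.18 4.458
v 3.17 0.239 4.556
v 2.512 1.665 4.01
v 3.094 1.724 4.107
v 2.752 1.084 4.736
v 2.766 -0.084 3.553
v 3.348 -0.025 3.65
v 2.69 1.401 3.104
v 3.273 1.46 3.202
v 3.108 0.556 2.924
v 3.724 1.275 3.539
v 3.771 0.357 3.816
v 3.56 0.37 3.262
v 3.531 0.938 3.091
v 3.614 1.438 4.099
v 3.66 0.52 4.376
v 3.271 0.798 4.727
v 3.242 1.365 4.556
v 3.872 0.915 3.988
v 2.2 1.12 3.284
v 2.246 0.202 3.561
v 2.618 0.275 3.104
v 2.589 0.842 2.933
v 2.089 1.283 3.844
v 2.136 0.365 4.121
v 2.329 0.702 4.569
v 2.3 1.27 4.398
v 1.988 0.725 3.672
f 2 1 5
f 2 5 3
f 3 5 6
f 3 6 4
f 5 1 7
f 5 7 6
f 6 7 8
f 6 8 4
f 7 1 9
f 7 9 8
f 8 9 10
f 8 10 4
f 9 1 11
f 9 11 10
f 10 11 12
f 10 12 4
f 11 1 13
f 11 13 12
f 12 13 14
f 12 14 4
f 13 1 15
f 13 15 14
f 14 15 16
f 14 16 4
f 15 1 17
f 15 17 16
f 16 17 18
f 16 18 4
f 17 1 19
f 17 19 18
f 18 19 20
f 18 20 4
f 19 1 21
f 19 21 20
f 20 21 22
f 20 22 4
f 21 1 23
f 21 23 22
f 22 23 24
f 22 24 4
f 23 1 25
f 23 25 24
f 24 25 26
f 24 26 4
f 25 1 27
f 25 27 26
f 26 27 28
f 26 28 4
f 27 1 29
f 27 29 28
f 28 29 30
f 28 30 4
f 29 1 31
f 29 31 30
f 30 31 32
f 30 32 4
f 31 1 2
f 31 2 32
f 32 2 3
f 32 3 4
f 34 33 36
f 34 36 35
f 36 33 37
f 36 37 35
f 37 33 38
f 37 38 35
f 38 33 39
f 38 39 35
f 39 33 40
f 39 40 35
f 40 33 41
f 40 41 35
f 41 33 42
f 41 42 35
f 42 33 43
f 42 43 35
f 43 33 44
f 43 44 35
f 44 33 45
f 44 45 35
f 45 33 46
f 45 46 35
f 46 33 47
f 46 47 35
f 47 33 48
f 47 48 35
f 48 33 34
f 48 34 35
f 50 52 49
f 53 50 49
f 49 52 51
f 51 53 49
f 50 56 52
f 54 50 53
f 54 56 50
f 52 56 51
f 55 53 51
f 51 56 55
f 55 54 53
f 56 54 55
f 58 57 60
f 58 60 59
f 60 57 61
f 60 61 59
f 61 57 62
f 61 62 59
f 62 57 63
f 62 63 59
f 63 57 64
f 63 64 59
f 64 57 65
f 64 65 59
f 65 57 66
f 65 66 59
f 66 57 67
f 66 67 59
f 67 57 68
f 67 68 59
f 68 57 69
f 68 69 59
f 69 57 70
f 69 70 59
f 70 57 71
f 70 71 59
f 71 57 72
f 71 72 59
f 72 57 73
f 72 73 59
f 73 57 58
f 73 58 59
f 74 111 90
f 111 85 114
f 90 114 79
f 111 114 90
f 74 90 86
f 90 79 91
f 86 91 75
f 90 91 86
f 74 86 95
f 86 75 96
f 95 96 81
f 86 96 95
f 74 95 107
f 95 81 110
f 107 110 84
f 95 110 107
f 74 107 111
f 107 84 115
f 111 115 85
f 107 115 111
f 75 91 102
f 91 79 105
f 102 105 83
f 91 105 102
f 79 114 92
f 114 85 113
f 92 113 78
f 114 113 92
f 85 115 112
f 115 84 108
f 112 108 76
f 115 108 112
f 84 110 109
f 110 81 97
f 109 97 80
f 110 97 109
f 81 96 101
f 96 75 98
f 101 98 82
f 96 98 101
f 77 103 89
f 103 83 104
f 89 104 78
f 103 104 89
f 77 89 87
f 89 78 88
f 87 88 76
f 89 88 87
f 77 87 94
f 87 76 93
f 94 93 80
f 87 93 94
f 77 94 99
f 94 80 100
f 99 100 82
f 94 100 99
f 77 99 103
f 99 82 106
f 103 106 83
f 99 106 103
f 78 104 92
f 104 83 105
f 92 105 79
f 104 105 92
f 76 88 112
f 88 78 113
f 112 113 85
f 88 113 112
f 80 93 109
f 93 76 108
f 109 108 84
f 93 108 109
f 82 100 101
f 100 80 97
f 101 97 81
f 100 97 101
f 83 106 102
f 106 82 98
f 102 98 75
f 106 98 102



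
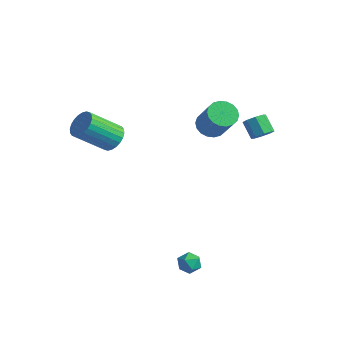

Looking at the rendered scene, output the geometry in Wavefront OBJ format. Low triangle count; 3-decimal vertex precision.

v -2.896 -2.083 1.665
v -2.336 -1.907 2.194
v -3.184 -3.202 3.523
v -3.744 -3.377 2.995
v -2.551 -1.697 2.262
v -3.399 -2.991 3.591
v -2.818 -1.545 2.239
v -3.666 -2.84 3.568
v -3.097 -1.475 2.129
v -3.945 -2.77 3.458
v -3.346 -1.498 1.948
v -4.194 -2.793 3.277
v -3.526 -1.61 1.724
v -4.374 -2.905 3.053
v -3.61 -1.793 1.491
v -4.458 -3.088 2.82
v -3.586 -2.021 1.285
v -4.434 -3.316 2.614
v -3.456 -2.258 1.137
v -4.304 -3.553 2.466
v -3.241 -2.469 1.069
v -4.089 -3.763 2.398
v -2.974 -2.62 1.092
v -3.822 -3.915 2.421
v -2.695 -2.69 1.202
v -3.543 -3.985 2.531
v -2.446 -2.667 1.383
v -3.294 -3.962 2.712
v -2.266 -2.555 1.607
v -3.114 -3.85 2.936
v -2.182 -2.372 1.84
v -3.03 -3.667 3.169
v -2.206 -2.144 2.046
v -3.054 -3.439 3.375
v -0.695 2.529 1.155
v -0.181 3.105 0.945
v 0.889 2.707 2.476
v 0.375 2.131 2.685
v -0.413 3.278 1.153
v 0.657 2.879 2.683
v -0.701 3.303 1.36
v 0.369 2.904 2.891
v -0.988 3.174 1.527
v 0.082 2.775 3.058
v -1.217 2.918 1.621
v -0.146 2.519 3.151
v -1.343 2.584 1.622
v -0.272 2.185 3.152
v -1.34 2.24 1.53
v -0.269 1.841 3.061
v -1.209 1.953 1.364
v -0.139 1.555 2.895
v -0.977 1.781 1.157
v 0.093 1.382 2.687
v -0.689 1.756 0.949
v 0.381 1.357 2.48
v -0.402 1.885 0.782
v 0.668 1.486 2.313
v -0.174 2.141 0.689
v 0.897 1.742 2.219
v -0.048 2.475 0.688
v 1.023 2.076 2.218
v -0.051 2.819 0.779
v 1.02 2.42 2.31
v 2.507 -3.658 -3.286
v 2.823 -3.206 -2.958
v 3.237 -3.634 -4.022
v 3.553 -3.182 -3.694
v 3.521 -3.781 -3.466
v 3.07 -3.796 -3.011
v 2.99 -3.044 -3.969
v 2.539 -3.059 -3.514
v 3.122 -2.827 -3.38
v 3.45 -3.282 -3.069
v 2.61 -3.558 -3.911
v 2.938 -4.013 -3.6
v 2.506 2.519 1.944
v 2.815 2.221 2.362
v 2.083 2.462 3.075
v 1.774 2.761 2.656
v 2.936 2.663 2.337
v 2.204 2.904 3.05
v 2.805 3.021 2.081
v 2.073 3.262 2.794
v 2.499 3.086 1.745
v 1.767 3.327 2.458
v 2.197 2.818 1.525
v 1.465 3.059 2.238
v 2.076 2.376 1.55
v 1.344 2.617 2.263
v 2.207 2.018 1.806
v 1.475 2.259 2.519
v 2.513 1.953 2.142
v 1.781 2.194 2.855
f 2 1 5
f 2 5 3
f 3 5 6
f 3 6 4
f 5 1 7
f 5 7 6
f 6 7 8
f 6 8 4
f 7 1 9
f 7 9 8
f 8 9 10
f 8 10 4
f 9 1 11
f 9 11 10
f 10 11 12
f 10 12 4
f 11 1 13
f 11 13 12
f 12 13 14
f 12 14 4
f 13 1 15
f 13 15 14
f 14 15 16
f 14 16 4
f 15 1 17
f 15 17 16
f 16 17 18
f 16 18 4
f 17 1 19
f 17 19 18
f 18 19 20
f 18 20 4
f 19 1 21
f 19 21 20
f 20 21 22
f 20 22 4
f 21 1 23
f 21 23 22
f 22 23 24
f 22 24 4
f 23 1 25
f 23 25 24
f 24 25 26
f 24 26 4
f 25 1 27
f 25 27 26
f 26 27 28
f 26 28 4
f 27 1 29
f 27 29 28
f 28 29 30
f 28 30 4
f 29 1 31
f 29 31 30
f 30 31 32
f 30 32 4
f 31 1 33
f 31 33 32
f 32 33 34
f 32 34 4
f 33 1 2
f 33 2 34
f 34 2 3
f 34 3 4
f 36 35 39
f 36 39 37
f 37 39 40
f 37 40 38
f 39 35 41
f 39 41 40
f 40 41 42
f 40 42 38
f 41 35 43
f 41 43 42
f 42 43 44
f 42 44 38
f 43 35 45
f 43 45 44
f 44 45 46
f 44 46 38
f 45 35 47
f 45 47 46
f 46 47 48
f 46 48 38
f 47 35 49
f 47 49 48
f 48 49 50
f 48 50 38
f 49 35 51
f 49 51 50
f 50 51 52
f 50 52 38
f 51 35 53
f 51 53 52
f 52 53 54
f 52 54 38
f 53 35 55
f 53 55 54
f 54 55 56
f 54 56 38
f 55 35 57
f 55 57 56
f 56 57 58
f 56 58 38
f 57 35 59
f 57 59 58
f 58 59 60
f 58 60 38
f 59 35 61
f 59 61 60
f 60 61 62
f 60 62 38
f 61 35 63
f 61 63 62
f 62 63 64
f 62 64 38
f 63 35 36
f 63 36 64
f 64 36 37
f 64 37 38
f 65 76 70
f 65 70 66
f 65 66 72
f 65 72 75
f 65 75 76
f 66 70 74
f 70 76 69
f 76 75 67
f 75 72 71
f 72 66 73
f 68 74 69
f 68 69 67
f 68 67 71
f 68 71 73
f 68 73 74
f 69 74 70
f 67 69 76
f 71 67 75
f 73 71 72
f 74 73 66
f 78 77 81
f 78 81 79
f 79 81 82
f 79 82 80
f 81 77 83
f 81 83 82
f 82 83 84
f 82 84 80
f 83 77 85
f 83 85 84
f 84 85 86
f 84 86 80
f 85 77 87
f 85 87 86
f 86 87 88
f 86 88 80
f 87 77 89
f 87 89 88
f 88 89 90
f 88 90 80
f 89 77 91
f 89 91 90
f 90 91 92
f 90 92 80
f 91 77 93
f 91 93 92
f 92 93 94
f 92 94 80
f 93 77 78
f 93 78 94
f 94 78 79
f 94 79 80

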